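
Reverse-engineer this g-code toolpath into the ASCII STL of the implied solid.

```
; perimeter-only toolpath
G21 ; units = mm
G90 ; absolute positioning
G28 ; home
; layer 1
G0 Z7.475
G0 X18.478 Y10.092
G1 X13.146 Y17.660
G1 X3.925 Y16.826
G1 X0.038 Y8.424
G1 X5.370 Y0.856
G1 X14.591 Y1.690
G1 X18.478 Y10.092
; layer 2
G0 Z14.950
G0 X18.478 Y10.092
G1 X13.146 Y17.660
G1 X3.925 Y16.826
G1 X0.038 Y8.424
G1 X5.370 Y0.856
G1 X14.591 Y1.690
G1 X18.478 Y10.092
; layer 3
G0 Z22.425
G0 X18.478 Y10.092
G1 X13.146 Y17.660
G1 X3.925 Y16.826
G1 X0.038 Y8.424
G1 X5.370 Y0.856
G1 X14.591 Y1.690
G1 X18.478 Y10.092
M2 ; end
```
solid part
  facet normal 0.0000 0.0000 -1.0000
    outer loop
      vertex 3.925 16.826 0.000
      vertex 13.146 17.660 0.000
      vertex 18.478 10.092 0.000
    endloop
  endfacet
  facet normal 0.0000 0.0000 -1.0000
    outer loop
      vertex 0.038 8.424 0.000
      vertex 3.925 16.826 0.000
      vertex 18.478 10.092 0.000
    endloop
  endfacet
  facet normal 0.0000 0.0000 -1.0000
    outer loop
      vertex 5.370 0.856 0.000
      vertex 0.038 8.424 0.000
      vertex 18.478 10.092 0.000
    endloop
  endfacet
  facet normal 0.0000 0.0000 -1.0000
    outer loop
      vertex 14.591 1.690 0.000
      vertex 5.370 0.856 0.000
      vertex 18.478 10.092 0.000
    endloop
  endfacet
  facet normal 0.0000 0.0000 1.0000
    outer loop
      vertex 18.478 10.092 22.425
      vertex 13.146 17.660 22.425
      vertex 3.925 16.826 22.425
    endloop
  endfacet
  facet normal 0.0000 0.0000 1.0000
    outer loop
      vertex 18.478 10.092 22.425
      vertex 3.925 16.826 22.425
      vertex 0.038 8.424 22.425
    endloop
  endfacet
  facet normal 0.0000 0.0000 1.0000
    outer loop
      vertex 18.478 10.092 22.425
      vertex 0.038 8.424 22.425
      vertex 5.370 0.856 22.425
    endloop
  endfacet
  facet normal 0.0000 0.0000 1.0000
    outer loop
      vertex 18.478 10.092 22.425
      vertex 5.370 0.856 22.425
      vertex 14.591 1.690 22.425
    endloop
  endfacet
  facet normal 0.8175 0.5760 0.0000
    outer loop
      vertex 18.478 10.092 0.000
      vertex 13.146 17.660 0.000
      vertex 13.146 17.660 22.425
    endloop
  endfacet
  facet normal 0.8175 0.5760 0.0000
    outer loop
      vertex 18.478 10.092 0.000
      vertex 13.146 17.660 22.425
      vertex 18.478 10.092 22.425
    endloop
  endfacet
  facet normal -0.0901 0.9959 0.0000
    outer loop
      vertex 13.146 17.660 0.000
      vertex 3.925 16.826 0.000
      vertex 3.925 16.826 22.425
    endloop
  endfacet
  facet normal -0.0901 0.9959 0.0000
    outer loop
      vertex 13.146 17.660 0.000
      vertex 3.925 16.826 22.425
      vertex 13.146 17.660 22.425
    endloop
  endfacet
  facet normal -0.9076 0.4199 0.0000
    outer loop
      vertex 3.925 16.826 0.000
      vertex 0.038 8.424 0.000
      vertex 0.038 8.424 22.425
    endloop
  endfacet
  facet normal -0.9076 0.4199 0.0000
    outer loop
      vertex 3.925 16.826 0.000
      vertex 0.038 8.424 22.425
      vertex 3.925 16.826 22.425
    endloop
  endfacet
  facet normal -0.8175 -0.5760 0.0000
    outer loop
      vertex 0.038 8.424 0.000
      vertex 5.370 0.856 0.000
      vertex 5.370 0.856 22.425
    endloop
  endfacet
  facet normal -0.8175 -0.5760 0.0000
    outer loop
      vertex 0.038 8.424 0.000
      vertex 5.370 0.856 22.425
      vertex 0.038 8.424 22.425
    endloop
  endfacet
  facet normal 0.0901 -0.9959 0.0000
    outer loop
      vertex 5.370 0.856 0.000
      vertex 14.591 1.690 0.000
      vertex 14.591 1.690 22.425
    endloop
  endfacet
  facet normal 0.0901 -0.9959 0.0000
    outer loop
      vertex 5.370 0.856 0.000
      vertex 14.591 1.690 22.425
      vertex 5.370 0.856 22.425
    endloop
  endfacet
  facet normal 0.9076 -0.4199 0.0000
    outer loop
      vertex 14.591 1.690 0.000
      vertex 18.478 10.092 0.000
      vertex 18.478 10.092 22.425
    endloop
  endfacet
  facet normal 0.9076 -0.4199 0.0000
    outer loop
      vertex 14.591 1.690 0.000
      vertex 18.478 10.092 22.425
      vertex 14.591 1.690 22.425
    endloop
  endfacet
endsolid part

The G0 Z moves step by Δz≈7.475 mm. Every layer's G1 loop is the same polygon, so the solid is a straight extrusion of it from z=0 to z≈22.4. Closing with flat bottom and top caps and triangulating gives 20 facets — a regular 6-sided prism (a cylinder approximated with 6 flat sides), circumscribed radius ≈ 9.26 mm, height ≈ 22.4 mm.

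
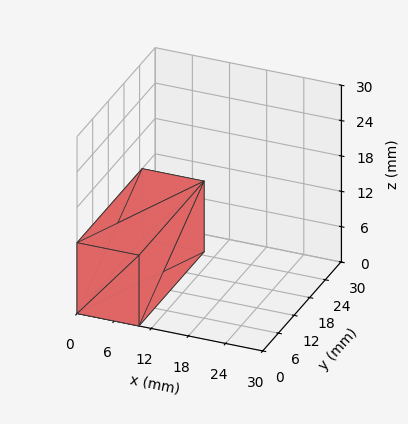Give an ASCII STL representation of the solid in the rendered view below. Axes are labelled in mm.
Reading the render: the shape is a rectangular box, roughly 10 × 25 mm footprint and 12 mm tall (dimensions read to the nearest mm from the axis ticks). For the STL, each face is triangulated and given an outward normal.

solid part
  facet normal 0.0000 0.0000 -1.0000
    outer loop
      vertex 10.000 25.000 0.000
      vertex 10.000 0.000 0.000
      vertex 0.000 0.000 0.000
    endloop
  endfacet
  facet normal 0.0000 0.0000 -1.0000
    outer loop
      vertex 0.000 25.000 0.000
      vertex 10.000 25.000 0.000
      vertex 0.000 0.000 0.000
    endloop
  endfacet
  facet normal 0.0000 0.0000 1.0000
    outer loop
      vertex 0.000 0.000 12.000
      vertex 10.000 0.000 12.000
      vertex 10.000 25.000 12.000
    endloop
  endfacet
  facet normal 0.0000 0.0000 1.0000
    outer loop
      vertex 0.000 0.000 12.000
      vertex 10.000 25.000 12.000
      vertex 0.000 25.000 12.000
    endloop
  endfacet
  facet normal 0.0000 -1.0000 0.0000
    outer loop
      vertex 0.000 0.000 0.000
      vertex 10.000 0.000 0.000
      vertex 10.000 0.000 12.000
    endloop
  endfacet
  facet normal 0.0000 -1.0000 0.0000
    outer loop
      vertex 0.000 0.000 0.000
      vertex 10.000 0.000 12.000
      vertex 0.000 0.000 12.000
    endloop
  endfacet
  facet normal 0.0000 1.0000 0.0000
    outer loop
      vertex 10.000 25.000 12.000
      vertex 10.000 25.000 0.000
      vertex 0.000 25.000 0.000
    endloop
  endfacet
  facet normal 0.0000 1.0000 0.0000
    outer loop
      vertex 0.000 25.000 12.000
      vertex 10.000 25.000 12.000
      vertex 0.000 25.000 0.000
    endloop
  endfacet
  facet normal -1.0000 0.0000 0.0000
    outer loop
      vertex 0.000 25.000 12.000
      vertex 0.000 25.000 0.000
      vertex 0.000 0.000 0.000
    endloop
  endfacet
  facet normal -1.0000 0.0000 0.0000
    outer loop
      vertex 0.000 0.000 12.000
      vertex 0.000 25.000 12.000
      vertex 0.000 0.000 0.000
    endloop
  endfacet
  facet normal 1.0000 0.0000 0.0000
    outer loop
      vertex 10.000 0.000 0.000
      vertex 10.000 25.000 0.000
      vertex 10.000 25.000 12.000
    endloop
  endfacet
  facet normal 1.0000 0.0000 0.0000
    outer loop
      vertex 10.000 0.000 0.000
      vertex 10.000 25.000 12.000
      vertex 10.000 0.000 12.000
    endloop
  endfacet
endsolid part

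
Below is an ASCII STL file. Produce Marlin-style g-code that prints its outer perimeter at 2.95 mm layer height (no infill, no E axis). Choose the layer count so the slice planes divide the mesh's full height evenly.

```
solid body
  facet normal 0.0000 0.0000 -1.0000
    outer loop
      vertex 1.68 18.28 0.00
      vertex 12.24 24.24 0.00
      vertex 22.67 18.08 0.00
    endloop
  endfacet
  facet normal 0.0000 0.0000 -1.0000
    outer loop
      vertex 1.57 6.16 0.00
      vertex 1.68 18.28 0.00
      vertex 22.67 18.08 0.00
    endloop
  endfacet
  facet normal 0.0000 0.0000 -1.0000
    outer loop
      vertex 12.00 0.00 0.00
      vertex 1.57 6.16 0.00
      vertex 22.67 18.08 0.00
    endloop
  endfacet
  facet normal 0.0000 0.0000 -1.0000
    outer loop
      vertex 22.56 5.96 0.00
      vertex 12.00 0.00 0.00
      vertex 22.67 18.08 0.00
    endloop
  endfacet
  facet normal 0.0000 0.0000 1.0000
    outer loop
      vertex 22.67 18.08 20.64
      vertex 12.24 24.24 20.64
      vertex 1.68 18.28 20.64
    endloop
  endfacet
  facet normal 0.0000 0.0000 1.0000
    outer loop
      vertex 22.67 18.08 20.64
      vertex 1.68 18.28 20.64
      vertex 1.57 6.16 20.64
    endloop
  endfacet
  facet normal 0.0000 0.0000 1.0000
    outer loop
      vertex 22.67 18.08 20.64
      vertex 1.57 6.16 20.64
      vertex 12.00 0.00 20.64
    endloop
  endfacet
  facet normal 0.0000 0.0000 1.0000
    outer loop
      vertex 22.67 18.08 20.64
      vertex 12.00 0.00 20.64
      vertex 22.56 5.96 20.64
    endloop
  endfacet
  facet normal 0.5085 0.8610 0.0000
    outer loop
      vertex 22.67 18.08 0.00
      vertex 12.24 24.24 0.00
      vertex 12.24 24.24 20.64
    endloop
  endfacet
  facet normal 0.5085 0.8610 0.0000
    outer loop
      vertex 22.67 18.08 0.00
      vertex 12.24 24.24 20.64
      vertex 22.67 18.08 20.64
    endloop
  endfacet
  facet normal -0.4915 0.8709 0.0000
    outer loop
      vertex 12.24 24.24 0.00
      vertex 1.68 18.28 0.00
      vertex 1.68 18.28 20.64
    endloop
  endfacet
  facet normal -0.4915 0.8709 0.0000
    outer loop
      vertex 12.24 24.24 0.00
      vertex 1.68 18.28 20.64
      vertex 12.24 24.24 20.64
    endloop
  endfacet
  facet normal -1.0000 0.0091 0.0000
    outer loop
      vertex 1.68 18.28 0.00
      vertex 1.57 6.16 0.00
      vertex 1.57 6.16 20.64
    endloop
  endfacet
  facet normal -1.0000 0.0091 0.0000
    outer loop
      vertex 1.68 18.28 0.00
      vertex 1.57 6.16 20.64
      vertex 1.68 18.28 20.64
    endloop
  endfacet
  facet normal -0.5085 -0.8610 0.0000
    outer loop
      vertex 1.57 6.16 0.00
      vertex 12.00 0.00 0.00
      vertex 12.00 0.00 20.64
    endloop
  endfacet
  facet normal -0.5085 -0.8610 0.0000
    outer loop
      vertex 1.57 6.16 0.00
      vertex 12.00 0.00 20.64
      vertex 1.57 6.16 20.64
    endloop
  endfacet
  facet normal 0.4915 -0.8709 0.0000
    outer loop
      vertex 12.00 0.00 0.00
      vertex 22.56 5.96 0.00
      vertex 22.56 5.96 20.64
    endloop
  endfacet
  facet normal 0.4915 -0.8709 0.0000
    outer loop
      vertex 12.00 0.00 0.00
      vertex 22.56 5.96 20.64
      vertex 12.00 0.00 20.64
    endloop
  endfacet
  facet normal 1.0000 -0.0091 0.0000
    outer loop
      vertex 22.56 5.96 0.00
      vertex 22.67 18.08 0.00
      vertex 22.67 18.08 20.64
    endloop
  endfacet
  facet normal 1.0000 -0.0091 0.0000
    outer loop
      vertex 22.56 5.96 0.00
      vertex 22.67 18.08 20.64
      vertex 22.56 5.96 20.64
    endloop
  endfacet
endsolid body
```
; perimeter-only toolpath
G21 ; units = mm
G90 ; absolute positioning
G28 ; home
; layer 1
G0 Z2.95
G0 X22.67 Y18.08
G1 X12.24 Y24.24
G1 X1.68 Y18.28
G1 X1.57 Y6.16
G1 X12.00 Y0.00
G1 X22.56 Y5.96
G1 X22.67 Y18.08
; layer 2
G0 Z5.90
G0 X22.67 Y18.08
G1 X12.24 Y24.24
G1 X1.68 Y18.28
G1 X1.57 Y6.16
G1 X12.00 Y0.00
G1 X22.56 Y5.96
G1 X22.67 Y18.08
; layer 3
G0 Z8.85
G0 X22.67 Y18.08
G1 X12.24 Y24.24
G1 X1.68 Y18.28
G1 X1.57 Y6.16
G1 X12.00 Y0.00
G1 X22.56 Y5.96
G1 X22.67 Y18.08
; layer 4
G0 Z11.79
G0 X22.67 Y18.08
G1 X12.24 Y24.24
G1 X1.68 Y18.28
G1 X1.57 Y6.16
G1 X12.00 Y0.00
G1 X22.56 Y5.96
G1 X22.67 Y18.08
; layer 5
G0 Z14.74
G0 X22.67 Y18.08
G1 X12.24 Y24.24
G1 X1.68 Y18.28
G1 X1.57 Y6.16
G1 X12.00 Y0.00
G1 X22.56 Y5.96
G1 X22.67 Y18.08
; layer 6
G0 Z17.69
G0 X22.67 Y18.08
G1 X12.24 Y24.24
G1 X1.68 Y18.28
G1 X1.57 Y6.16
G1 X12.00 Y0.00
G1 X22.56 Y5.96
G1 X22.67 Y18.08
; layer 7
G0 Z20.64
G0 X22.67 Y18.08
G1 X12.24 Y24.24
G1 X1.68 Y18.28
G1 X1.57 Y6.16
G1 X12.00 Y0.00
G1 X22.56 Y5.96
G1 X22.67 Y18.08
M2 ; end

The solid is a regular 6-sided prism (a cylinder approximated with 6 flat sides), circumscribed radius ≈ 12.1 mm, height ≈ 20.6 mm. Slicing at Δz = 2.95 mm — 7 equal slices spanning the solid's height, so layer i sits at z = i·h/7 — gives 7 non-empty perimeters. Each is a 6-segment closed polygon; G0 lifts to the layer z and rapids to the start vertex, then G1 traces the edges.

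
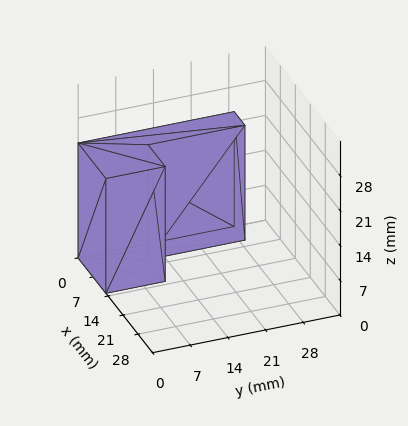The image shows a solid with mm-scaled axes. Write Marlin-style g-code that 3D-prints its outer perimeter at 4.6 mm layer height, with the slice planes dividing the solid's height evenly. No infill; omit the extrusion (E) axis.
Reading the render: the shape is an L-shaped prism: outer 13 × 29 mm, arm thicknesses ≈ 11 mm (horizontal) and 5 mm (vertical), extruded 23 mm in z (dimensions read to the nearest mm from the axis ticks). For the g-code, the solid's height is divided into equal slices at the stated Δz and each level perimeter traced with G1 moves after a G0 lift.

; perimeter-only toolpath
G21 ; units = mm
G90 ; absolute positioning
G28 ; home
; layer 1
G0 Z4.6
G0 X0.0 Y0.0
G1 X13.0 Y0.0
G1 X13.0 Y11.0
G1 X5.0 Y11.0
G1 X5.0 Y29.0
G1 X0.0 Y29.0
G1 X0.0 Y0.0
; layer 2
G0 Z9.2
G0 X0.0 Y0.0
G1 X13.0 Y0.0
G1 X13.0 Y11.0
G1 X5.0 Y11.0
G1 X5.0 Y29.0
G1 X0.0 Y29.0
G1 X0.0 Y0.0
; layer 3
G0 Z13.8
G0 X0.0 Y0.0
G1 X13.0 Y0.0
G1 X13.0 Y11.0
G1 X5.0 Y11.0
G1 X5.0 Y29.0
G1 X0.0 Y29.0
G1 X0.0 Y0.0
; layer 4
G0 Z18.4
G0 X0.0 Y0.0
G1 X13.0 Y0.0
G1 X13.0 Y11.0
G1 X5.0 Y11.0
G1 X5.0 Y29.0
G1 X0.0 Y29.0
G1 X0.0 Y0.0
; layer 5
G0 Z23.0
G0 X0.0 Y0.0
G1 X13.0 Y0.0
G1 X13.0 Y11.0
G1 X5.0 Y11.0
G1 X5.0 Y29.0
G1 X0.0 Y29.0
G1 X0.0 Y0.0
M2 ; end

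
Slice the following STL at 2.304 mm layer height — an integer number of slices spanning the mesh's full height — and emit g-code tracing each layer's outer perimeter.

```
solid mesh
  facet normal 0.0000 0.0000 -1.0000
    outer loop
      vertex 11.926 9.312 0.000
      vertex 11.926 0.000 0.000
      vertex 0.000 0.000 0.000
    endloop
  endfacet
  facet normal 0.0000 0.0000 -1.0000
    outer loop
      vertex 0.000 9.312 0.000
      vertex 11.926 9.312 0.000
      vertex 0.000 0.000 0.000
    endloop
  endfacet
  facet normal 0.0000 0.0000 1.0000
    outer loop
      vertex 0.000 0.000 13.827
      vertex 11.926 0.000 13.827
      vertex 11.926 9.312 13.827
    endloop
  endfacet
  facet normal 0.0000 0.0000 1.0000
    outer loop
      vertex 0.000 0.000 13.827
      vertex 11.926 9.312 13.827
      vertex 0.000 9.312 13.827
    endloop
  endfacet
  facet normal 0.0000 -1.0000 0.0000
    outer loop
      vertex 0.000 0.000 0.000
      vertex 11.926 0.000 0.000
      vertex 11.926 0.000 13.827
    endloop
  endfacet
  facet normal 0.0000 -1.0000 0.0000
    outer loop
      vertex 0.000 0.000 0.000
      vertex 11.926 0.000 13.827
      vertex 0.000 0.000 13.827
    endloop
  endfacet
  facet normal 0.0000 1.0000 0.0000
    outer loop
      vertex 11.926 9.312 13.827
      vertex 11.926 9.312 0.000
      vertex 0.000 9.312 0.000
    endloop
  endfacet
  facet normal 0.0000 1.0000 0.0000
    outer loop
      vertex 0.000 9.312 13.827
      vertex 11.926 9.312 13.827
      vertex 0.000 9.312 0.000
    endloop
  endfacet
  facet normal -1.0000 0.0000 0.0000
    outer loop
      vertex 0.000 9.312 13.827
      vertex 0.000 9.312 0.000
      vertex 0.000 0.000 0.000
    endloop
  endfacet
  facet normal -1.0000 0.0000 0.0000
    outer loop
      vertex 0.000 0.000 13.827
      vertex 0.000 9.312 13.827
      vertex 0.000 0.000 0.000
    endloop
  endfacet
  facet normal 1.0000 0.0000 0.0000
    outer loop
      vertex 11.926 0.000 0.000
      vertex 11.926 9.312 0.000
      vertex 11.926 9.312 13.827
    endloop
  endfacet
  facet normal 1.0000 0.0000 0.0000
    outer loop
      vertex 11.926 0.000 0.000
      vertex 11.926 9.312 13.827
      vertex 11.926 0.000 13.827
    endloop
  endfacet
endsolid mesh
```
; perimeter-only toolpath
G21 ; units = mm
G90 ; absolute positioning
G28 ; home
; layer 1
G0 Z2.304
G0 X0.000 Y0.000
G1 X11.926 Y0.000
G1 X11.926 Y9.312
G1 X0.000 Y9.312
G1 X0.000 Y0.000
; layer 2
G0 Z4.609
G0 X0.000 Y0.000
G1 X11.926 Y0.000
G1 X11.926 Y9.312
G1 X0.000 Y9.312
G1 X0.000 Y0.000
; layer 3
G0 Z6.913
G0 X0.000 Y0.000
G1 X11.926 Y0.000
G1 X11.926 Y9.312
G1 X0.000 Y9.312
G1 X0.000 Y0.000
; layer 4
G0 Z9.218
G0 X0.000 Y0.000
G1 X11.926 Y0.000
G1 X11.926 Y9.312
G1 X0.000 Y9.312
G1 X0.000 Y0.000
; layer 5
G0 Z11.523
G0 X0.000 Y0.000
G1 X11.926 Y0.000
G1 X11.926 Y9.312
G1 X0.000 Y9.312
G1 X0.000 Y0.000
; layer 6
G0 Z13.827
G0 X0.000 Y0.000
G1 X11.926 Y0.000
G1 X11.926 Y9.312
G1 X0.000 Y9.312
G1 X0.000 Y0.000
M2 ; end

The solid is a rectangular box, roughly 11.9 × 9.31 mm footprint and 13.8 mm tall. Slicing at Δz = 2.304 mm — 6 equal slices spanning the solid's height, so layer i sits at z = i·h/6 — gives 6 non-empty perimeters. Each is a 4-segment closed polygon; G0 lifts to the layer z and rapids to the start vertex, then G1 traces the edges.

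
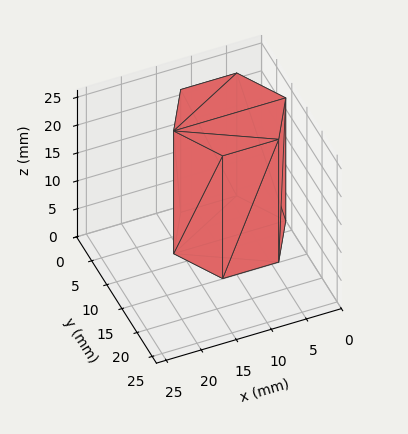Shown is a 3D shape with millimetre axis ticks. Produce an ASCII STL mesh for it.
Reading the render: the shape is a regular 6-sided prism (a cylinder approximated with 6 flat sides), circumscribed radius ≈ 8 mm, height ≈ 22 mm (dimensions read to the nearest mm from the axis ticks). For the STL, each face is triangulated and given an outward normal.

solid part
  facet normal 0.0000 0.0000 -1.0000
    outer loop
      vertex 4.00 14.93 0.00
      vertex 12.00 14.93 0.00
      vertex 16.00 8.00 0.00
    endloop
  endfacet
  facet normal 0.0000 0.0000 -1.0000
    outer loop
      vertex 0.00 8.00 0.00
      vertex 4.00 14.93 0.00
      vertex 16.00 8.00 0.00
    endloop
  endfacet
  facet normal 0.0000 0.0000 -1.0000
    outer loop
      vertex 4.00 1.07 0.00
      vertex 0.00 8.00 0.00
      vertex 16.00 8.00 0.00
    endloop
  endfacet
  facet normal 0.0000 0.0000 -1.0000
    outer loop
      vertex 12.00 1.07 0.00
      vertex 4.00 1.07 0.00
      vertex 16.00 8.00 0.00
    endloop
  endfacet
  facet normal 0.0000 0.0000 1.0000
    outer loop
      vertex 16.00 8.00 22.00
      vertex 12.00 14.93 22.00
      vertex 4.00 14.93 22.00
    endloop
  endfacet
  facet normal 0.0000 0.0000 1.0000
    outer loop
      vertex 16.00 8.00 22.00
      vertex 4.00 14.93 22.00
      vertex 0.00 8.00 22.00
    endloop
  endfacet
  facet normal 0.0000 0.0000 1.0000
    outer loop
      vertex 16.00 8.00 22.00
      vertex 0.00 8.00 22.00
      vertex 4.00 1.07 22.00
    endloop
  endfacet
  facet normal 0.0000 0.0000 1.0000
    outer loop
      vertex 16.00 8.00 22.00
      vertex 4.00 1.07 22.00
      vertex 12.00 1.07 22.00
    endloop
  endfacet
  facet normal 0.8661 0.4999 0.0000
    outer loop
      vertex 16.00 8.00 0.00
      vertex 12.00 14.93 0.00
      vertex 12.00 14.93 22.00
    endloop
  endfacet
  facet normal 0.8661 0.4999 0.0000
    outer loop
      vertex 16.00 8.00 0.00
      vertex 12.00 14.93 22.00
      vertex 16.00 8.00 22.00
    endloop
  endfacet
  facet normal 0.0000 1.0000 0.0000
    outer loop
      vertex 12.00 14.93 0.00
      vertex 4.00 14.93 0.00
      vertex 4.00 14.93 22.00
    endloop
  endfacet
  facet normal 0.0000 1.0000 0.0000
    outer loop
      vertex 12.00 14.93 0.00
      vertex 4.00 14.93 22.00
      vertex 12.00 14.93 22.00
    endloop
  endfacet
  facet normal -0.8661 0.4999 0.0000
    outer loop
      vertex 4.00 14.93 0.00
      vertex 0.00 8.00 0.00
      vertex 0.00 8.00 22.00
    endloop
  endfacet
  facet normal -0.8661 0.4999 0.0000
    outer loop
      vertex 4.00 14.93 0.00
      vertex 0.00 8.00 22.00
      vertex 4.00 14.93 22.00
    endloop
  endfacet
  facet normal -0.8661 -0.4999 0.0000
    outer loop
      vertex 0.00 8.00 0.00
      vertex 4.00 1.07 0.00
      vertex 4.00 1.07 22.00
    endloop
  endfacet
  facet normal -0.8661 -0.4999 0.0000
    outer loop
      vertex 0.00 8.00 0.00
      vertex 4.00 1.07 22.00
      vertex 0.00 8.00 22.00
    endloop
  endfacet
  facet normal 0.0000 -1.0000 0.0000
    outer loop
      vertex 4.00 1.07 0.00
      vertex 12.00 1.07 0.00
      vertex 12.00 1.07 22.00
    endloop
  endfacet
  facet normal 0.0000 -1.0000 0.0000
    outer loop
      vertex 4.00 1.07 0.00
      vertex 12.00 1.07 22.00
      vertex 4.00 1.07 22.00
    endloop
  endfacet
  facet normal 0.8661 -0.4999 0.0000
    outer loop
      vertex 12.00 1.07 0.00
      vertex 16.00 8.00 0.00
      vertex 16.00 8.00 22.00
    endloop
  endfacet
  facet normal 0.8661 -0.4999 0.0000
    outer loop
      vertex 12.00 1.07 0.00
      vertex 16.00 8.00 22.00
      vertex 12.00 1.07 22.00
    endloop
  endfacet
endsolid part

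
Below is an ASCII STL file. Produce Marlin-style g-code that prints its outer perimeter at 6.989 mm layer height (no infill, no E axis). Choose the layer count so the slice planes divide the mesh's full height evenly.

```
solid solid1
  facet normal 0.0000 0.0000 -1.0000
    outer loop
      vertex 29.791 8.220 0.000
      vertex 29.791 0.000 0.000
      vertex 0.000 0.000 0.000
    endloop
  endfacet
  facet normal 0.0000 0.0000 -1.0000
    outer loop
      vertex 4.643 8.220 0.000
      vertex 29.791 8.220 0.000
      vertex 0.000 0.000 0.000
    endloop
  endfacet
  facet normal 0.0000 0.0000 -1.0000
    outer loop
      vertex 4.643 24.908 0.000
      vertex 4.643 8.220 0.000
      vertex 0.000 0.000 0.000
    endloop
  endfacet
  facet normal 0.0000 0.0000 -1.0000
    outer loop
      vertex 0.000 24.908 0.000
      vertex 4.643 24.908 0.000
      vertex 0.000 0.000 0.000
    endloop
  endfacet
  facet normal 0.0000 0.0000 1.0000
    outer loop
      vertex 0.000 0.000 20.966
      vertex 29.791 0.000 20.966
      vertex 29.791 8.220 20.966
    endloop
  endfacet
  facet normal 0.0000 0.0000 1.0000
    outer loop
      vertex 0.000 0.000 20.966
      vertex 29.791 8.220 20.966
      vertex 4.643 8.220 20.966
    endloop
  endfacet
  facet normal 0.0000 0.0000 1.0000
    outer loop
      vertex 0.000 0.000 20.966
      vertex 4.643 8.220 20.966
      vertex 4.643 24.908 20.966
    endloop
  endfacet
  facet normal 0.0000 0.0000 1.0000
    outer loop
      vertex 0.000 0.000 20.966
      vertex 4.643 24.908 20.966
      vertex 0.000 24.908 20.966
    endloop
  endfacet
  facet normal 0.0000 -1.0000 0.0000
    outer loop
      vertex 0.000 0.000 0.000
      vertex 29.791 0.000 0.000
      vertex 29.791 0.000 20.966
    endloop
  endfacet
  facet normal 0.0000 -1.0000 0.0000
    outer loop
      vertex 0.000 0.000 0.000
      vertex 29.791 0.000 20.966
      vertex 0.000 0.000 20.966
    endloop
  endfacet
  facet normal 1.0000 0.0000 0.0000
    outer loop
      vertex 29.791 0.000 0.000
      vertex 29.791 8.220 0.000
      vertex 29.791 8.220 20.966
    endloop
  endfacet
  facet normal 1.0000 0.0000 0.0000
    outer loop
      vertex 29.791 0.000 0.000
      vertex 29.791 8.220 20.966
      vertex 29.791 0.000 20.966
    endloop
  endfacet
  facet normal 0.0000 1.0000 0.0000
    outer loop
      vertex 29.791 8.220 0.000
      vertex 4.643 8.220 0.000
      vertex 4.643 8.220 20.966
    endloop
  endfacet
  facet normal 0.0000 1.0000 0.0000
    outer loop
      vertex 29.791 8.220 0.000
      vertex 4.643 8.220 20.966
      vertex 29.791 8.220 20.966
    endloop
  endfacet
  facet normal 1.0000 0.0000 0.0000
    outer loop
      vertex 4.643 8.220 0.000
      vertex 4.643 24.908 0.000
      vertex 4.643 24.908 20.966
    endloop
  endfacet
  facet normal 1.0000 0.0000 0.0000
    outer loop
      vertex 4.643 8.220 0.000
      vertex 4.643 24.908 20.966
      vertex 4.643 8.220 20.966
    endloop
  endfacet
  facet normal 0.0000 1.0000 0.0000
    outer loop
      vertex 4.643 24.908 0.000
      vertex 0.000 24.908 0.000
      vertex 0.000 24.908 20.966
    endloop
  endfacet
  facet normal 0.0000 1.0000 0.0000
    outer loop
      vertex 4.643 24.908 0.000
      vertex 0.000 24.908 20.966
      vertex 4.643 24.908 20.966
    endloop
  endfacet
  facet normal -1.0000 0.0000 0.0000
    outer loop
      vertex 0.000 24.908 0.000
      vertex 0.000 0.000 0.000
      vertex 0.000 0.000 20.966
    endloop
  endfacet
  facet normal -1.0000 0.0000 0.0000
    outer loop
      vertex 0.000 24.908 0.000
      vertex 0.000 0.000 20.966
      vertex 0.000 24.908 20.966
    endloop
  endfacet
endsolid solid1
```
; perimeter-only toolpath
G21 ; units = mm
G90 ; absolute positioning
G28 ; home
; layer 1
G0 Z6.989
G0 X0.000 Y0.000
G1 X29.791 Y0.000
G1 X29.791 Y8.220
G1 X4.643 Y8.220
G1 X4.643 Y24.908
G1 X0.000 Y24.908
G1 X0.000 Y0.000
; layer 2
G0 Z13.977
G0 X0.000 Y0.000
G1 X29.791 Y0.000
G1 X29.791 Y8.220
G1 X4.643 Y8.220
G1 X4.643 Y24.908
G1 X0.000 Y24.908
G1 X0.000 Y0.000
; layer 3
G0 Z20.966
G0 X0.000 Y0.000
G1 X29.791 Y0.000
G1 X29.791 Y8.220
G1 X4.643 Y8.220
G1 X4.643 Y24.908
G1 X0.000 Y24.908
G1 X0.000 Y0.000
M2 ; end

The solid is an L-shaped prism: outer 29.8 × 24.9 mm, arm thicknesses ≈ 8.22 mm (horizontal) and 4.64 mm (vertical), extruded 21 mm in z. Slicing at Δz = 6.989 mm — 3 equal slices spanning the solid's height, so layer i sits at z = i·h/3 — gives 3 non-empty perimeters. Each is a 6-segment closed polygon; G0 lifts to the layer z and rapids to the start vertex, then G1 traces the edges.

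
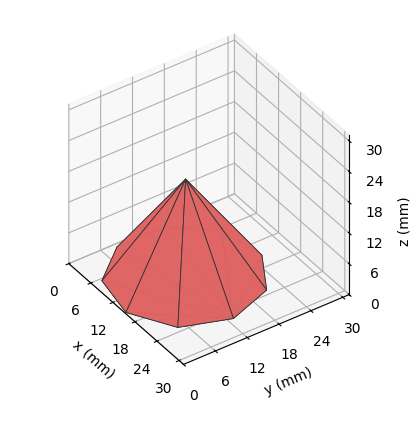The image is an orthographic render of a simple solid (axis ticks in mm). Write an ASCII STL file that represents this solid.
Reading the render: the shape is a regular 9-sided pyramid, base circumscribed radius ≈ 13 mm, apex at z ≈ 19 mm (dimensions read to the nearest mm from the axis ticks). For the STL, each face is triangulated and given an outward normal.

solid part
  facet normal 0.0000 0.0000 -1.0000
    outer loop
      vertex 15.26 25.80 0.00
      vertex 22.96 21.36 0.00
      vertex 26.00 13.00 0.00
    endloop
  endfacet
  facet normal 0.0000 0.0000 -1.0000
    outer loop
      vertex 6.50 24.26 0.00
      vertex 15.26 25.80 0.00
      vertex 26.00 13.00 0.00
    endloop
  endfacet
  facet normal 0.0000 0.0000 -1.0000
    outer loop
      vertex 0.78 17.45 0.00
      vertex 6.50 24.26 0.00
      vertex 26.00 13.00 0.00
    endloop
  endfacet
  facet normal 0.0000 0.0000 -1.0000
    outer loop
      vertex 0.78 8.55 0.00
      vertex 0.78 17.45 0.00
      vertex 26.00 13.00 0.00
    endloop
  endfacet
  facet normal 0.0000 0.0000 -1.0000
    outer loop
      vertex 6.50 1.74 0.00
      vertex 0.78 8.55 0.00
      vertex 26.00 13.00 0.00
    endloop
  endfacet
  facet normal 0.0000 0.0000 -1.0000
    outer loop
      vertex 15.26 0.20 0.00
      vertex 6.50 1.74 0.00
      vertex 26.00 13.00 0.00
    endloop
  endfacet
  facet normal 0.0000 0.0000 -1.0000
    outer loop
      vertex 22.96 4.64 0.00
      vertex 15.26 0.20 0.00
      vertex 26.00 13.00 0.00
    endloop
  endfacet
  facet normal 0.7905 0.2874 0.5409
    outer loop
      vertex 26.00 13.00 0.00
      vertex 22.96 21.36 0.00
      vertex 13.00 13.00 19.00
    endloop
  endfacet
  facet normal 0.4202 0.7287 0.5409
    outer loop
      vertex 22.96 21.36 0.00
      vertex 15.26 25.80 0.00
      vertex 13.00 13.00 19.00
    endloop
  endfacet
  facet normal -0.1456 0.8285 0.5408
    outer loop
      vertex 15.26 25.80 0.00
      vertex 6.50 24.26 0.00
      vertex 13.00 13.00 19.00
    endloop
  endfacet
  facet normal -0.6440 0.5410 0.5409
    outer loop
      vertex 6.50 24.26 0.00
      vertex 0.78 17.45 0.00
      vertex 13.00 13.00 19.00
    endloop
  endfacet
  facet normal -0.8411 0.0000 0.5409
    outer loop
      vertex 0.78 17.45 0.00
      vertex 0.78 8.55 0.00
      vertex 13.00 13.00 19.00
    endloop
  endfacet
  facet normal -0.6440 -0.5410 0.5409
    outer loop
      vertex 0.78 8.55 0.00
      vertex 6.50 1.74 0.00
      vertex 13.00 13.00 19.00
    endloop
  endfacet
  facet normal -0.1456 -0.8285 0.5408
    outer loop
      vertex 6.50 1.74 0.00
      vertex 15.26 0.20 0.00
      vertex 13.00 13.00 19.00
    endloop
  endfacet
  facet normal 0.4202 -0.7287 0.5409
    outer loop
      vertex 15.26 0.20 0.00
      vertex 22.96 4.64 0.00
      vertex 13.00 13.00 19.00
    endloop
  endfacet
  facet normal 0.7905 -0.2874 0.5409
    outer loop
      vertex 22.96 4.64 0.00
      vertex 26.00 13.00 0.00
      vertex 13.00 13.00 19.00
    endloop
  endfacet
endsolid part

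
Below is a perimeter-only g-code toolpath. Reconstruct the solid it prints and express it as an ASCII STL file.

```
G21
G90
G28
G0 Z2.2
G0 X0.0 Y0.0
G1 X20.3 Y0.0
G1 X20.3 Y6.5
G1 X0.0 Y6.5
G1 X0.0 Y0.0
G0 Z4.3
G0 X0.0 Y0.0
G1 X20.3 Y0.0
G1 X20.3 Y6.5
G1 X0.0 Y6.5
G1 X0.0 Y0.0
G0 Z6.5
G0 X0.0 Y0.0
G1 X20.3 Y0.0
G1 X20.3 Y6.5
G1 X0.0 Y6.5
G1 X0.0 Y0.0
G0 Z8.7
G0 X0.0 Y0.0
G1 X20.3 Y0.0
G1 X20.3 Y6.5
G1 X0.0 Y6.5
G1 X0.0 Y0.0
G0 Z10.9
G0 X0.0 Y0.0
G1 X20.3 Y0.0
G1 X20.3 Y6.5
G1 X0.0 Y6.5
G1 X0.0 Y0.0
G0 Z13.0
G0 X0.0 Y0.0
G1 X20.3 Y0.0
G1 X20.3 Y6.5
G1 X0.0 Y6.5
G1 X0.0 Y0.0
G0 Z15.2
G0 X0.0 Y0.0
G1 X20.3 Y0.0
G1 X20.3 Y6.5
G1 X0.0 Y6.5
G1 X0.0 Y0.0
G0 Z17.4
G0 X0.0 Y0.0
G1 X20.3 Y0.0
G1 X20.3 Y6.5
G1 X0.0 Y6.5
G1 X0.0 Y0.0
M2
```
solid part
  facet normal 0.0000 0.0000 -1.0000
    outer loop
      vertex 20.3 6.5 0.0
      vertex 20.3 0.0 0.0
      vertex 0.0 0.0 0.0
    endloop
  endfacet
  facet normal 0.0000 0.0000 -1.0000
    outer loop
      vertex 0.0 6.5 0.0
      vertex 20.3 6.5 0.0
      vertex 0.0 0.0 0.0
    endloop
  endfacet
  facet normal 0.0000 0.0000 1.0000
    outer loop
      vertex 0.0 0.0 17.4
      vertex 20.3 0.0 17.4
      vertex 20.3 6.5 17.4
    endloop
  endfacet
  facet normal 0.0000 0.0000 1.0000
    outer loop
      vertex 0.0 0.0 17.4
      vertex 20.3 6.5 17.4
      vertex 0.0 6.5 17.4
    endloop
  endfacet
  facet normal 0.0000 -1.0000 0.0000
    outer loop
      vertex 0.0 0.0 0.0
      vertex 20.3 0.0 0.0
      vertex 20.3 0.0 17.4
    endloop
  endfacet
  facet normal 0.0000 -1.0000 0.0000
    outer loop
      vertex 0.0 0.0 0.0
      vertex 20.3 0.0 17.4
      vertex 0.0 0.0 17.4
    endloop
  endfacet
  facet normal 0.0000 1.0000 0.0000
    outer loop
      vertex 20.3 6.5 17.4
      vertex 20.3 6.5 0.0
      vertex 0.0 6.5 0.0
    endloop
  endfacet
  facet normal 0.0000 1.0000 0.0000
    outer loop
      vertex 0.0 6.5 17.4
      vertex 20.3 6.5 17.4
      vertex 0.0 6.5 0.0
    endloop
  endfacet
  facet normal -1.0000 0.0000 0.0000
    outer loop
      vertex 0.0 6.5 17.4
      vertex 0.0 6.5 0.0
      vertex 0.0 0.0 0.0
    endloop
  endfacet
  facet normal -1.0000 0.0000 0.0000
    outer loop
      vertex 0.0 0.0 17.4
      vertex 0.0 6.5 17.4
      vertex 0.0 0.0 0.0
    endloop
  endfacet
  facet normal 1.0000 0.0000 0.0000
    outer loop
      vertex 20.3 0.0 0.0
      vertex 20.3 6.5 0.0
      vertex 20.3 6.5 17.4
    endloop
  endfacet
  facet normal 1.0000 0.0000 0.0000
    outer loop
      vertex 20.3 0.0 0.0
      vertex 20.3 6.5 17.4
      vertex 20.3 0.0 17.4
    endloop
  endfacet
endsolid part

The G0 Z moves step by Δz≈2.2 mm. Every layer's G1 loop is the same polygon, so the solid is a straight extrusion of it from z=0 to z≈17.4. Closing with flat bottom and top caps and triangulating gives 12 facets — a rectangular box, roughly 20.3 × 6.5 mm footprint and 17.4 mm tall.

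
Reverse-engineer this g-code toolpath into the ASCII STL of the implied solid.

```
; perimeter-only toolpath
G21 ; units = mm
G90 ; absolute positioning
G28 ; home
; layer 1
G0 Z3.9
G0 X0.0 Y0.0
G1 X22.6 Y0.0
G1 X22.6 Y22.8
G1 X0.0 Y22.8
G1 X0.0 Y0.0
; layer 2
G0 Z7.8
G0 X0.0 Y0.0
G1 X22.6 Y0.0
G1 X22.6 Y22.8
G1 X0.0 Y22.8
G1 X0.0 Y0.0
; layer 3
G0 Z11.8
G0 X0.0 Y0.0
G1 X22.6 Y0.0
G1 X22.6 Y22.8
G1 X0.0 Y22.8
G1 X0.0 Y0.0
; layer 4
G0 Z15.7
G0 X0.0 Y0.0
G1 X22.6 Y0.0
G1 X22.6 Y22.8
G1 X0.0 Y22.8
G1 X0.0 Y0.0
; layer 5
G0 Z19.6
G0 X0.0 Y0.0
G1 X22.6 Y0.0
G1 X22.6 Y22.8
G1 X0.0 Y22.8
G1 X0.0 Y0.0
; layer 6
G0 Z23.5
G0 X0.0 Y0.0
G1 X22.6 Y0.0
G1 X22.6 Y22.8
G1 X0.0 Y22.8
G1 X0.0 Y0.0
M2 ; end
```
solid part
  facet normal 0.0000 0.0000 -1.0000
    outer loop
      vertex 22.6 22.8 0.0
      vertex 22.6 0.0 0.0
      vertex 0.0 0.0 0.0
    endloop
  endfacet
  facet normal 0.0000 0.0000 -1.0000
    outer loop
      vertex 0.0 22.8 0.0
      vertex 22.6 22.8 0.0
      vertex 0.0 0.0 0.0
    endloop
  endfacet
  facet normal 0.0000 0.0000 1.0000
    outer loop
      vertex 0.0 0.0 23.5
      vertex 22.6 0.0 23.5
      vertex 22.6 22.8 23.5
    endloop
  endfacet
  facet normal 0.0000 0.0000 1.0000
    outer loop
      vertex 0.0 0.0 23.5
      vertex 22.6 22.8 23.5
      vertex 0.0 22.8 23.5
    endloop
  endfacet
  facet normal 0.0000 -1.0000 0.0000
    outer loop
      vertex 0.0 0.0 0.0
      vertex 22.6 0.0 0.0
      vertex 22.6 0.0 23.5
    endloop
  endfacet
  facet normal 0.0000 -1.0000 0.0000
    outer loop
      vertex 0.0 0.0 0.0
      vertex 22.6 0.0 23.5
      vertex 0.0 0.0 23.5
    endloop
  endfacet
  facet normal 0.0000 1.0000 0.0000
    outer loop
      vertex 22.6 22.8 23.5
      vertex 22.6 22.8 0.0
      vertex 0.0 22.8 0.0
    endloop
  endfacet
  facet normal 0.0000 1.0000 0.0000
    outer loop
      vertex 0.0 22.8 23.5
      vertex 22.6 22.8 23.5
      vertex 0.0 22.8 0.0
    endloop
  endfacet
  facet normal -1.0000 0.0000 0.0000
    outer loop
      vertex 0.0 22.8 23.5
      vertex 0.0 22.8 0.0
      vertex 0.0 0.0 0.0
    endloop
  endfacet
  facet normal -1.0000 0.0000 0.0000
    outer loop
      vertex 0.0 0.0 23.5
      vertex 0.0 22.8 23.5
      vertex 0.0 0.0 0.0
    endloop
  endfacet
  facet normal 1.0000 0.0000 0.0000
    outer loop
      vertex 22.6 0.0 0.0
      vertex 22.6 22.8 0.0
      vertex 22.6 22.8 23.5
    endloop
  endfacet
  facet normal 1.0000 0.0000 0.0000
    outer loop
      vertex 22.6 0.0 0.0
      vertex 22.6 22.8 23.5
      vertex 22.6 0.0 23.5
    endloop
  endfacet
endsolid part

The G0 Z moves step by Δz≈3.9 mm. Every layer's G1 loop is the same polygon, so the solid is a straight extrusion of it from z=0 to z≈23.5. Closing with flat bottom and top caps and triangulating gives 12 facets — a rectangular box, roughly 22.6 × 22.8 mm footprint and 23.5 mm tall.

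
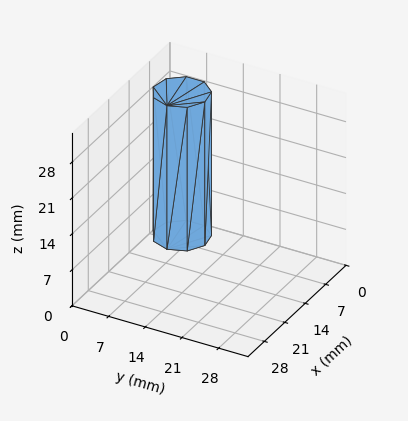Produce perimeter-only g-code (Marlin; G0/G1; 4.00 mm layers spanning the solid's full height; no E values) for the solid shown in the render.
Reading the render: the shape is a regular 9-sided prism (a cylinder approximated with 9 flat sides), circumscribed radius ≈ 5 mm, height ≈ 28 mm (dimensions read to the nearest mm from the axis ticks). For the g-code, the solid's height is divided into equal slices at the stated Δz and each level perimeter traced with G1 moves after a G0 lift.

; perimeter-only toolpath
G21 ; units = mm
G90 ; absolute positioning
G28 ; home
; layer 1
G0 Z4.00
G0 X10.00 Y5.00
G1 X8.83 Y8.21
G1 X5.87 Y9.92
G1 X2.50 Y9.33
G1 X0.30 Y6.71
G1 X0.30 Y3.29
G1 X2.50 Y0.67
G1 X5.87 Y0.08
G1 X8.83 Y1.79
G1 X10.00 Y5.00
; layer 2
G0 Z8.00
G0 X10.00 Y5.00
G1 X8.83 Y8.21
G1 X5.87 Y9.92
G1 X2.50 Y9.33
G1 X0.30 Y6.71
G1 X0.30 Y3.29
G1 X2.50 Y0.67
G1 X5.87 Y0.08
G1 X8.83 Y1.79
G1 X10.00 Y5.00
; layer 3
G0 Z12.00
G0 X10.00 Y5.00
G1 X8.83 Y8.21
G1 X5.87 Y9.92
G1 X2.50 Y9.33
G1 X0.30 Y6.71
G1 X0.30 Y3.29
G1 X2.50 Y0.67
G1 X5.87 Y0.08
G1 X8.83 Y1.79
G1 X10.00 Y5.00
; layer 4
G0 Z16.00
G0 X10.00 Y5.00
G1 X8.83 Y8.21
G1 X5.87 Y9.92
G1 X2.50 Y9.33
G1 X0.30 Y6.71
G1 X0.30 Y3.29
G1 X2.50 Y0.67
G1 X5.87 Y0.08
G1 X8.83 Y1.79
G1 X10.00 Y5.00
; layer 5
G0 Z20.00
G0 X10.00 Y5.00
G1 X8.83 Y8.21
G1 X5.87 Y9.92
G1 X2.50 Y9.33
G1 X0.30 Y6.71
G1 X0.30 Y3.29
G1 X2.50 Y0.67
G1 X5.87 Y0.08
G1 X8.83 Y1.79
G1 X10.00 Y5.00
; layer 6
G0 Z24.00
G0 X10.00 Y5.00
G1 X8.83 Y8.21
G1 X5.87 Y9.92
G1 X2.50 Y9.33
G1 X0.30 Y6.71
G1 X0.30 Y3.29
G1 X2.50 Y0.67
G1 X5.87 Y0.08
G1 X8.83 Y1.79
G1 X10.00 Y5.00
; layer 7
G0 Z28.00
G0 X10.00 Y5.00
G1 X8.83 Y8.21
G1 X5.87 Y9.92
G1 X2.50 Y9.33
G1 X0.30 Y6.71
G1 X0.30 Y3.29
G1 X2.50 Y0.67
G1 X5.87 Y0.08
G1 X8.83 Y1.79
G1 X10.00 Y5.00
M2 ; end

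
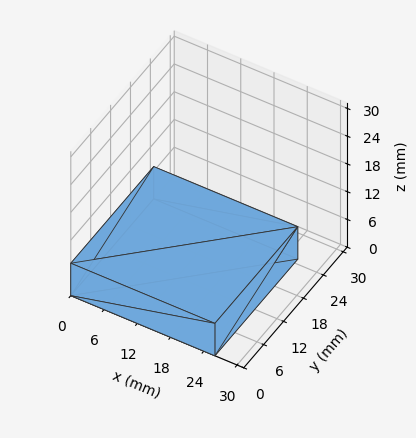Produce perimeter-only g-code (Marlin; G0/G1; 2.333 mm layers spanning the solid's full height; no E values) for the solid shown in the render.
Reading the render: the shape is a rectangular box, roughly 26 × 25 mm footprint and 7 mm tall (dimensions read to the nearest mm from the axis ticks). For the g-code, the solid's height is divided into equal slices at the stated Δz and each level perimeter traced with G1 moves after a G0 lift.

; perimeter-only toolpath
G21 ; units = mm
G90 ; absolute positioning
G28 ; home
; layer 1
G0 Z2.333
G0 X0.000 Y0.000
G1 X26.000 Y0.000
G1 X26.000 Y25.000
G1 X0.000 Y25.000
G1 X0.000 Y0.000
; layer 2
G0 Z4.667
G0 X0.000 Y0.000
G1 X26.000 Y0.000
G1 X26.000 Y25.000
G1 X0.000 Y25.000
G1 X0.000 Y0.000
; layer 3
G0 Z7.000
G0 X0.000 Y0.000
G1 X26.000 Y0.000
G1 X26.000 Y25.000
G1 X0.000 Y25.000
G1 X0.000 Y0.000
M2 ; end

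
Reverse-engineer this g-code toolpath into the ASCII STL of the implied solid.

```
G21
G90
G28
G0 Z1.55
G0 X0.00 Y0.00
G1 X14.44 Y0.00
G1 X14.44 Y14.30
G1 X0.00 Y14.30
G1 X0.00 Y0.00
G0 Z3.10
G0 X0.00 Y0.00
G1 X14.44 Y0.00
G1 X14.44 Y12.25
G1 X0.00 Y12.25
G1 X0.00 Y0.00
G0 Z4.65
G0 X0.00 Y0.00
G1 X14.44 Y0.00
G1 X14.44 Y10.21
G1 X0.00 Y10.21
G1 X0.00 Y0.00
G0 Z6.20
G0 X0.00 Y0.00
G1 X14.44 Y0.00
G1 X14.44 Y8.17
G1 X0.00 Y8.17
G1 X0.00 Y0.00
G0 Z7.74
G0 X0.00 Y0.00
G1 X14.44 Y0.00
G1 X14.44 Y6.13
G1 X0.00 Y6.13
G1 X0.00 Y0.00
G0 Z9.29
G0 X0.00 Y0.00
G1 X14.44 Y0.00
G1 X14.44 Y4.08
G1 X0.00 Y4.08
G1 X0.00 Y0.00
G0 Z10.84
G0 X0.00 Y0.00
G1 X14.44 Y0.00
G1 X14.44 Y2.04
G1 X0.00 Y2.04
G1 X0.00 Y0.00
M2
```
solid part
  facet normal 0.0000 0.0000 -1.0000
    outer loop
      vertex 14.44 16.34 0.00
      vertex 14.44 0.00 0.00
      vertex 0.00 0.00 0.00
    endloop
  endfacet
  facet normal 0.0000 0.0000 -1.0000
    outer loop
      vertex 0.00 16.34 0.00
      vertex 14.44 16.34 0.00
      vertex 0.00 0.00 0.00
    endloop
  endfacet
  facet normal 0.0000 -1.0000 0.0000
    outer loop
      vertex 0.00 0.00 0.00
      vertex 14.44 0.00 0.00
      vertex 14.44 0.00 12.39
    endloop
  endfacet
  facet normal 0.0000 -1.0000 0.0000
    outer loop
      vertex 0.00 0.00 0.00
      vertex 14.44 0.00 12.39
      vertex 0.00 0.00 12.39
    endloop
  endfacet
  facet normal 0.0000 0.6042 0.7968
    outer loop
      vertex 0.00 0.00 12.39
      vertex 14.44 0.00 12.39
      vertex 14.44 16.34 0.00
    endloop
  endfacet
  facet normal 0.0000 0.6042 0.7968
    outer loop
      vertex 0.00 0.00 12.39
      vertex 14.44 16.34 0.00
      vertex 0.00 16.34 0.00
    endloop
  endfacet
  facet normal -1.0000 0.0000 0.0000
    outer loop
      vertex 0.00 0.00 12.39
      vertex 0.00 16.34 0.00
      vertex 0.00 0.00 0.00
    endloop
  endfacet
  facet normal 1.0000 0.0000 0.0000
    outer loop
      vertex 14.44 0.00 0.00
      vertex 14.44 16.34 0.00
      vertex 14.44 0.00 12.39
    endloop
  endfacet
endsolid part

The G0 Z moves step by Δz≈1.55 mm. The G1 loops shrink linearly with z, so the solid tapers from its base footprint up to z≈12.4. Closing with a flat bottom cap and the tapered top and triangulating gives 8 facets — a wedge (ramp): 14.4 × 16.3 mm base, rising to 12.4 mm along the y=0 edge and sloping linearly to z=0 at y=16.3.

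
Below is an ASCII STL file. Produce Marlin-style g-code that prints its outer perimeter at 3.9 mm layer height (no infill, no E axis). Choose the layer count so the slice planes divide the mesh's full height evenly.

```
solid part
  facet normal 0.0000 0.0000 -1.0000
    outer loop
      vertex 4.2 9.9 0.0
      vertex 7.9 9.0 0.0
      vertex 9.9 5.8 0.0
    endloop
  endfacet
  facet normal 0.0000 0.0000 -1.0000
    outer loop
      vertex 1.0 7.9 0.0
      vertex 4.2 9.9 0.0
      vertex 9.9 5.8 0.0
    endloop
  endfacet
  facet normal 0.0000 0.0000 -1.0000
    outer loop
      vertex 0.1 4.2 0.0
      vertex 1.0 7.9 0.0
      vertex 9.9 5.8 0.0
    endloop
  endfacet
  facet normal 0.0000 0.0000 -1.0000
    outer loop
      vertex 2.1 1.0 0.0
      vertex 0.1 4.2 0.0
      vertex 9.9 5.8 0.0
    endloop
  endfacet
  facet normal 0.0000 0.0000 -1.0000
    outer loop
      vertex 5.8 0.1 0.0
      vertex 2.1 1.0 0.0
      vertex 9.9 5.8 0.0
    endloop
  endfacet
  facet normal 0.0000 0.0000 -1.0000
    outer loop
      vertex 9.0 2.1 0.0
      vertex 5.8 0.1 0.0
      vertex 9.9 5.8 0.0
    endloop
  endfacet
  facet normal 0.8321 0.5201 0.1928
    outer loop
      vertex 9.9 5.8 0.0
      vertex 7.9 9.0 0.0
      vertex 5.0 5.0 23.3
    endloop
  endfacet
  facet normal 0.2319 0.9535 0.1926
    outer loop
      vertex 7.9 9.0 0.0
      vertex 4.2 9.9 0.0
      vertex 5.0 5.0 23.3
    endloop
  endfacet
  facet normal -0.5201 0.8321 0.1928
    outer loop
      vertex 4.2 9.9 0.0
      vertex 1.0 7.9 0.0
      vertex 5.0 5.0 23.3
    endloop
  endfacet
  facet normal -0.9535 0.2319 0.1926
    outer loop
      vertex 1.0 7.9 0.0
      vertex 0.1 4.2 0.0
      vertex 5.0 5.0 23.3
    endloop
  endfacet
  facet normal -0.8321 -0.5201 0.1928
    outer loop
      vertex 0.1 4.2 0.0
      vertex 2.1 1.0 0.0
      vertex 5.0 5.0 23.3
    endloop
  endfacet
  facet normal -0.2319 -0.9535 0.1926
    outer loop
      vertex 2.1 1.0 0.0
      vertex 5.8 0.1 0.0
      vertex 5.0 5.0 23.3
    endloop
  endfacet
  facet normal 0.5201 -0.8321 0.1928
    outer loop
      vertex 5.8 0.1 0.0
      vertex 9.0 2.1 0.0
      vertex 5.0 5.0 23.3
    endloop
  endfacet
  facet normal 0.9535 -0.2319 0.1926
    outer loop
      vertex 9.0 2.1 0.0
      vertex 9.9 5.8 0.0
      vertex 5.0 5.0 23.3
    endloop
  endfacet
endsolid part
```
; perimeter-only toolpath
G21 ; units = mm
G90 ; absolute positioning
G28 ; home
; layer 1
G0 Z3.9
G0 X9.1 Y5.7
G1 X7.4 Y8.3
G1 X4.3 Y9.1
G1 X1.7 Y7.4
G1 X0.9 Y4.3
G1 X2.6 Y1.7
G1 X5.7 Y0.9
G1 X8.3 Y2.6
G1 X9.1 Y5.7
; layer 2
G0 Z7.8
G0 X8.3 Y5.5
G1 X6.9 Y7.7
G1 X4.5 Y8.3
G1 X2.3 Y6.9
G1 X1.7 Y4.5
G1 X3.1 Y2.3
G1 X5.5 Y1.7
G1 X7.7 Y3.1
G1 X8.3 Y5.5
; layer 3
G0 Z11.7
G0 X7.5 Y5.4
G1 X6.5 Y7.0
G1 X4.6 Y7.5
G1 X3.0 Y6.5
G1 X2.5 Y4.6
G1 X3.5 Y3.0
G1 X5.4 Y2.5
G1 X7.0 Y3.5
G1 X7.5 Y5.4
; layer 4
G0 Z15.5
G0 X6.6 Y5.3
G1 X6.0 Y6.3
G1 X4.7 Y6.6
G1 X3.7 Y6.0
G1 X3.4 Y4.7
G1 X4.0 Y3.7
G1 X5.3 Y3.4
G1 X6.3 Y4.0
G1 X6.6 Y5.3
; layer 5
G0 Z19.4
G0 X5.8 Y5.1
G1 X5.5 Y5.7
G1 X4.9 Y5.8
G1 X4.3 Y5.5
G1 X4.2 Y4.9
G1 X4.5 Y4.3
G1 X5.1 Y4.2
G1 X5.7 Y4.5
G1 X5.8 Y5.1
M2 ; end

The solid is a regular 8-sided pyramid, base circumscribed radius ≈ 5 mm, apex at z ≈ 23.3 mm. Slicing at Δz = 3.9 mm — 6 equal slices spanning the solid's height, so layer i sits at z = i·h/6 — gives 5 non-empty perimeters. Each is a 8-segment closed polygon; G0 lifts to the layer z and rapids to the start vertex, then G1 traces the edges. The cross-section shrinks linearly with z (the slice at the apex is degenerate and omitted).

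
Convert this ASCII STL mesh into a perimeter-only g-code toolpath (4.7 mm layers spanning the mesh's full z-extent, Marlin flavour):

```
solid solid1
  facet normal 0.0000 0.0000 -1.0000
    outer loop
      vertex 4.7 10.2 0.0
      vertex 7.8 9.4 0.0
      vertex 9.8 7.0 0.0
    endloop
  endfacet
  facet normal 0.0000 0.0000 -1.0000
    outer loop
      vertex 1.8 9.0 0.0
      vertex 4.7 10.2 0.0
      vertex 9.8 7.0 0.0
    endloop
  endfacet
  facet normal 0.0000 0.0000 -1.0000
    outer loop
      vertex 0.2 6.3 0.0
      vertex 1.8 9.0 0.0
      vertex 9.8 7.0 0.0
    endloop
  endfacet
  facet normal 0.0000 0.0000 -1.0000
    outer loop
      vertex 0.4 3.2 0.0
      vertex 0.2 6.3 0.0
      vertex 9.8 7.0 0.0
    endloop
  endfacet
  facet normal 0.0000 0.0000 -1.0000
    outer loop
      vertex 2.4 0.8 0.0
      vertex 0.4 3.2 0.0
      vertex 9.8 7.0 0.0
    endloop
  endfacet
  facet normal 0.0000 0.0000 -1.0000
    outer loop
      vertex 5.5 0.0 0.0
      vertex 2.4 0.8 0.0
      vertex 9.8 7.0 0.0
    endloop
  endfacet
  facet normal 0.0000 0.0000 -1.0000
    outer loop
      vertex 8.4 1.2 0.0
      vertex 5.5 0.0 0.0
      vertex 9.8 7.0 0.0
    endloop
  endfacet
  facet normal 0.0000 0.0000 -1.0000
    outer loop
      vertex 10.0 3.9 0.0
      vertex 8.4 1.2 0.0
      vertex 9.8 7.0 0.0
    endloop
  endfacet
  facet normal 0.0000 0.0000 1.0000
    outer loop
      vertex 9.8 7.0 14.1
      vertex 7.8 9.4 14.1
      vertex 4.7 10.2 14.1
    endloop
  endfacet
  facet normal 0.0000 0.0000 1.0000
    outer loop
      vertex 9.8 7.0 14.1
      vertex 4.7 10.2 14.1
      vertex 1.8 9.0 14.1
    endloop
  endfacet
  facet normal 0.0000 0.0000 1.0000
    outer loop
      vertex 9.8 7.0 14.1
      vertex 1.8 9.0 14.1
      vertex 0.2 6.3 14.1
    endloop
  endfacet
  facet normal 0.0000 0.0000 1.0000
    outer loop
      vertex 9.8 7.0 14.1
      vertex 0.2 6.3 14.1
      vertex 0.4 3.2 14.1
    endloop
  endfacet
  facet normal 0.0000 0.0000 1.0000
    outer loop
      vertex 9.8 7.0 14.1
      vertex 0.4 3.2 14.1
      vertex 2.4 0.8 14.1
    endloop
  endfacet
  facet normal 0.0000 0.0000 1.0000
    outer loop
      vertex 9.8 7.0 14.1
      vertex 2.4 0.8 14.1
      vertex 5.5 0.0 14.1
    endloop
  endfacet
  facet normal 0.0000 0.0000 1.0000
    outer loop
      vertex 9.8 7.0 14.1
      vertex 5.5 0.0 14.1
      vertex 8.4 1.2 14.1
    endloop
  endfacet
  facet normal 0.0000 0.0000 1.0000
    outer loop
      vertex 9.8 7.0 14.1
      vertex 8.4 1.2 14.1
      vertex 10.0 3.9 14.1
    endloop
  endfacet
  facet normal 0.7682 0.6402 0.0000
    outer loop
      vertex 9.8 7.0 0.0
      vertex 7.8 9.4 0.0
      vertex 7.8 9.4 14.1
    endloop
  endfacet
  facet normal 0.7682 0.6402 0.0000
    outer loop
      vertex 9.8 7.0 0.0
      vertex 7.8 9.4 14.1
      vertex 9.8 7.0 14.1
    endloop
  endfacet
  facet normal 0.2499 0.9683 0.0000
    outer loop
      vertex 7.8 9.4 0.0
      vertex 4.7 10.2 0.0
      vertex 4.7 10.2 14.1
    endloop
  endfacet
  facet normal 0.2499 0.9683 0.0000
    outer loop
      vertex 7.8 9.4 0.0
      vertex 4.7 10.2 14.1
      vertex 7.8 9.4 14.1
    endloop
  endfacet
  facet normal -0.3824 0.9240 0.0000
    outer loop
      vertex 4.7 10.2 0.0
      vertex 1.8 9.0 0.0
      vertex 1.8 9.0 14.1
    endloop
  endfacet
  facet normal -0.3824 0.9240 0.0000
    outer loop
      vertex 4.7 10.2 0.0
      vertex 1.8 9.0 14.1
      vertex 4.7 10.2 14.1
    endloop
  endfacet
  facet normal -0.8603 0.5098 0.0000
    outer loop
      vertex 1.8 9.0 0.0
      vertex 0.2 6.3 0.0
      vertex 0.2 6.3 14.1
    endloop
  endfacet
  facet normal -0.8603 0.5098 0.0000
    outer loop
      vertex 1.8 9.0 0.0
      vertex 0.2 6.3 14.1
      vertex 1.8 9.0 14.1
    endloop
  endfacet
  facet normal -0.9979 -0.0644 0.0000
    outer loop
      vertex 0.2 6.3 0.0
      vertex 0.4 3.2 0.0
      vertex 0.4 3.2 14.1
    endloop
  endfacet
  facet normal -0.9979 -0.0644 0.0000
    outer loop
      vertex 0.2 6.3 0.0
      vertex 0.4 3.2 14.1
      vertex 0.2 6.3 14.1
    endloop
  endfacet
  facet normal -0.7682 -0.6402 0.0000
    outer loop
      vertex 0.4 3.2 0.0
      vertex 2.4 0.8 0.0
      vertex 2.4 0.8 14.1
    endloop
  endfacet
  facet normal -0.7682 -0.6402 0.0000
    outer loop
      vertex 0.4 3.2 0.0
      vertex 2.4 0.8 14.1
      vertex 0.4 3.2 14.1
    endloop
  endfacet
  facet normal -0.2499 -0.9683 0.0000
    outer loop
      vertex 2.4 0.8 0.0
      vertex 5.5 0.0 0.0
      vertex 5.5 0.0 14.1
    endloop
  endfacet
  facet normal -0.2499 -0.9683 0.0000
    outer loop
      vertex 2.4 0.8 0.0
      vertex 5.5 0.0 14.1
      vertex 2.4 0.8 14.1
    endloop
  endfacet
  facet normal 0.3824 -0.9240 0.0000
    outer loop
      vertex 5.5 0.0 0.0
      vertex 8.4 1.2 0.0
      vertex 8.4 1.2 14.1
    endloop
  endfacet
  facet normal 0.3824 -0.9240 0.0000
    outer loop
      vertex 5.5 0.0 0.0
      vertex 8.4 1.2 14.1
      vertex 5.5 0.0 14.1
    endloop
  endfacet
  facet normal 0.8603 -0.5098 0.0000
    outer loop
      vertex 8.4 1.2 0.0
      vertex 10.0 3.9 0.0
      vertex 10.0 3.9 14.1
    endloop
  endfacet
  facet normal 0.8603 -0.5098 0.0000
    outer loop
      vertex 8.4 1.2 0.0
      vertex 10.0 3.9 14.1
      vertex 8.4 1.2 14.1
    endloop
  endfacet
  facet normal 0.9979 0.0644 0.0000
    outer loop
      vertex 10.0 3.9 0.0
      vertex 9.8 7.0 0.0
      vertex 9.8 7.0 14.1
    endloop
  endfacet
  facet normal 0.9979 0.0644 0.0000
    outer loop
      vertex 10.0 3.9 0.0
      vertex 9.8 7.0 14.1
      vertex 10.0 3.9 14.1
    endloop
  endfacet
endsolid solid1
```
; perimeter-only toolpath
G21 ; units = mm
G90 ; absolute positioning
G28 ; home
; layer 1
G0 Z4.7
G0 X9.8 Y7.0
G1 X7.8 Y9.4
G1 X4.7 Y10.2
G1 X1.8 Y9.0
G1 X0.2 Y6.3
G1 X0.4 Y3.2
G1 X2.4 Y0.8
G1 X5.5 Y0.0
G1 X8.4 Y1.2
G1 X10.0 Y3.9
G1 X9.8 Y7.0
; layer 2
G0 Z9.4
G0 X9.8 Y7.0
G1 X7.8 Y9.4
G1 X4.7 Y10.2
G1 X1.8 Y9.0
G1 X0.2 Y6.3
G1 X0.4 Y3.2
G1 X2.4 Y0.8
G1 X5.5 Y0.0
G1 X8.4 Y1.2
G1 X10.0 Y3.9
G1 X9.8 Y7.0
; layer 3
G0 Z14.1
G0 X9.8 Y7.0
G1 X7.8 Y9.4
G1 X4.7 Y10.2
G1 X1.8 Y9.0
G1 X0.2 Y6.3
G1 X0.4 Y3.2
G1 X2.4 Y0.8
G1 X5.5 Y0.0
G1 X8.4 Y1.2
G1 X10.0 Y3.9
G1 X9.8 Y7.0
M2 ; end

The solid is a regular 10-sided prism (a cylinder approximated with 10 flat sides), circumscribed radius ≈ 5.1 mm, height ≈ 14.1 mm. Slicing at Δz = 4.7 mm — 3 equal slices spanning the solid's height, so layer i sits at z = i·h/3 — gives 3 non-empty perimeters. Each is a 10-segment closed polygon; G0 lifts to the layer z and rapids to the start vertex, then G1 traces the edges.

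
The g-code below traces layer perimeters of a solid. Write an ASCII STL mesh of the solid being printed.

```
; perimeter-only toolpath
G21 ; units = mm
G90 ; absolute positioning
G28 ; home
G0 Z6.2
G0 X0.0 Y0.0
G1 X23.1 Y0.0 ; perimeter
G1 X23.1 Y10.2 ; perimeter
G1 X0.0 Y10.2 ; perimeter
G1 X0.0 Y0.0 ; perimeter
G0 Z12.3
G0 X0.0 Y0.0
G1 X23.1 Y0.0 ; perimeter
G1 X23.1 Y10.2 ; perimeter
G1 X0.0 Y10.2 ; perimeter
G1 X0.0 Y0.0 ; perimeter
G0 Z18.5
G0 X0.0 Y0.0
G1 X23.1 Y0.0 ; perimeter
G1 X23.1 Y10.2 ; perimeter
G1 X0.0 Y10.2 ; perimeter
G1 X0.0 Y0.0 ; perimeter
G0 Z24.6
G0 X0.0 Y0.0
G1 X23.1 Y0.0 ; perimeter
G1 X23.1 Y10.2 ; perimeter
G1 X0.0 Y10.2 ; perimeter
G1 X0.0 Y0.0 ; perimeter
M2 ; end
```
solid part
  facet normal 0.0000 0.0000 -1.0000
    outer loop
      vertex 23.1 10.2 0.0
      vertex 23.1 0.0 0.0
      vertex 0.0 0.0 0.0
    endloop
  endfacet
  facet normal 0.0000 0.0000 -1.0000
    outer loop
      vertex 0.0 10.2 0.0
      vertex 23.1 10.2 0.0
      vertex 0.0 0.0 0.0
    endloop
  endfacet
  facet normal 0.0000 0.0000 1.0000
    outer loop
      vertex 0.0 0.0 24.6
      vertex 23.1 0.0 24.6
      vertex 23.1 10.2 24.6
    endloop
  endfacet
  facet normal 0.0000 0.0000 1.0000
    outer loop
      vertex 0.0 0.0 24.6
      vertex 23.1 10.2 24.6
      vertex 0.0 10.2 24.6
    endloop
  endfacet
  facet normal 0.0000 -1.0000 0.0000
    outer loop
      vertex 0.0 0.0 0.0
      vertex 23.1 0.0 0.0
      vertex 23.1 0.0 24.6
    endloop
  endfacet
  facet normal 0.0000 -1.0000 0.0000
    outer loop
      vertex 0.0 0.0 0.0
      vertex 23.1 0.0 24.6
      vertex 0.0 0.0 24.6
    endloop
  endfacet
  facet normal 0.0000 1.0000 0.0000
    outer loop
      vertex 23.1 10.2 24.6
      vertex 23.1 10.2 0.0
      vertex 0.0 10.2 0.0
    endloop
  endfacet
  facet normal 0.0000 1.0000 0.0000
    outer loop
      vertex 0.0 10.2 24.6
      vertex 23.1 10.2 24.6
      vertex 0.0 10.2 0.0
    endloop
  endfacet
  facet normal -1.0000 0.0000 0.0000
    outer loop
      vertex 0.0 10.2 24.6
      vertex 0.0 10.2 0.0
      vertex 0.0 0.0 0.0
    endloop
  endfacet
  facet normal -1.0000 0.0000 0.0000
    outer loop
      vertex 0.0 0.0 24.6
      vertex 0.0 10.2 24.6
      vertex 0.0 0.0 0.0
    endloop
  endfacet
  facet normal 1.0000 0.0000 0.0000
    outer loop
      vertex 23.1 0.0 0.0
      vertex 23.1 10.2 0.0
      vertex 23.1 10.2 24.6
    endloop
  endfacet
  facet normal 1.0000 0.0000 0.0000
    outer loop
      vertex 23.1 0.0 0.0
      vertex 23.1 10.2 24.6
      vertex 23.1 0.0 24.6
    endloop
  endfacet
endsolid part

The G0 Z moves step by Δz≈6.2 mm. Every layer's G1 loop is the same polygon, so the solid is a straight extrusion of it from z=0 to z≈24.6. Closing with flat bottom and top caps and triangulating gives 12 facets — a rectangular box, roughly 23.1 × 10.2 mm footprint and 24.6 mm tall.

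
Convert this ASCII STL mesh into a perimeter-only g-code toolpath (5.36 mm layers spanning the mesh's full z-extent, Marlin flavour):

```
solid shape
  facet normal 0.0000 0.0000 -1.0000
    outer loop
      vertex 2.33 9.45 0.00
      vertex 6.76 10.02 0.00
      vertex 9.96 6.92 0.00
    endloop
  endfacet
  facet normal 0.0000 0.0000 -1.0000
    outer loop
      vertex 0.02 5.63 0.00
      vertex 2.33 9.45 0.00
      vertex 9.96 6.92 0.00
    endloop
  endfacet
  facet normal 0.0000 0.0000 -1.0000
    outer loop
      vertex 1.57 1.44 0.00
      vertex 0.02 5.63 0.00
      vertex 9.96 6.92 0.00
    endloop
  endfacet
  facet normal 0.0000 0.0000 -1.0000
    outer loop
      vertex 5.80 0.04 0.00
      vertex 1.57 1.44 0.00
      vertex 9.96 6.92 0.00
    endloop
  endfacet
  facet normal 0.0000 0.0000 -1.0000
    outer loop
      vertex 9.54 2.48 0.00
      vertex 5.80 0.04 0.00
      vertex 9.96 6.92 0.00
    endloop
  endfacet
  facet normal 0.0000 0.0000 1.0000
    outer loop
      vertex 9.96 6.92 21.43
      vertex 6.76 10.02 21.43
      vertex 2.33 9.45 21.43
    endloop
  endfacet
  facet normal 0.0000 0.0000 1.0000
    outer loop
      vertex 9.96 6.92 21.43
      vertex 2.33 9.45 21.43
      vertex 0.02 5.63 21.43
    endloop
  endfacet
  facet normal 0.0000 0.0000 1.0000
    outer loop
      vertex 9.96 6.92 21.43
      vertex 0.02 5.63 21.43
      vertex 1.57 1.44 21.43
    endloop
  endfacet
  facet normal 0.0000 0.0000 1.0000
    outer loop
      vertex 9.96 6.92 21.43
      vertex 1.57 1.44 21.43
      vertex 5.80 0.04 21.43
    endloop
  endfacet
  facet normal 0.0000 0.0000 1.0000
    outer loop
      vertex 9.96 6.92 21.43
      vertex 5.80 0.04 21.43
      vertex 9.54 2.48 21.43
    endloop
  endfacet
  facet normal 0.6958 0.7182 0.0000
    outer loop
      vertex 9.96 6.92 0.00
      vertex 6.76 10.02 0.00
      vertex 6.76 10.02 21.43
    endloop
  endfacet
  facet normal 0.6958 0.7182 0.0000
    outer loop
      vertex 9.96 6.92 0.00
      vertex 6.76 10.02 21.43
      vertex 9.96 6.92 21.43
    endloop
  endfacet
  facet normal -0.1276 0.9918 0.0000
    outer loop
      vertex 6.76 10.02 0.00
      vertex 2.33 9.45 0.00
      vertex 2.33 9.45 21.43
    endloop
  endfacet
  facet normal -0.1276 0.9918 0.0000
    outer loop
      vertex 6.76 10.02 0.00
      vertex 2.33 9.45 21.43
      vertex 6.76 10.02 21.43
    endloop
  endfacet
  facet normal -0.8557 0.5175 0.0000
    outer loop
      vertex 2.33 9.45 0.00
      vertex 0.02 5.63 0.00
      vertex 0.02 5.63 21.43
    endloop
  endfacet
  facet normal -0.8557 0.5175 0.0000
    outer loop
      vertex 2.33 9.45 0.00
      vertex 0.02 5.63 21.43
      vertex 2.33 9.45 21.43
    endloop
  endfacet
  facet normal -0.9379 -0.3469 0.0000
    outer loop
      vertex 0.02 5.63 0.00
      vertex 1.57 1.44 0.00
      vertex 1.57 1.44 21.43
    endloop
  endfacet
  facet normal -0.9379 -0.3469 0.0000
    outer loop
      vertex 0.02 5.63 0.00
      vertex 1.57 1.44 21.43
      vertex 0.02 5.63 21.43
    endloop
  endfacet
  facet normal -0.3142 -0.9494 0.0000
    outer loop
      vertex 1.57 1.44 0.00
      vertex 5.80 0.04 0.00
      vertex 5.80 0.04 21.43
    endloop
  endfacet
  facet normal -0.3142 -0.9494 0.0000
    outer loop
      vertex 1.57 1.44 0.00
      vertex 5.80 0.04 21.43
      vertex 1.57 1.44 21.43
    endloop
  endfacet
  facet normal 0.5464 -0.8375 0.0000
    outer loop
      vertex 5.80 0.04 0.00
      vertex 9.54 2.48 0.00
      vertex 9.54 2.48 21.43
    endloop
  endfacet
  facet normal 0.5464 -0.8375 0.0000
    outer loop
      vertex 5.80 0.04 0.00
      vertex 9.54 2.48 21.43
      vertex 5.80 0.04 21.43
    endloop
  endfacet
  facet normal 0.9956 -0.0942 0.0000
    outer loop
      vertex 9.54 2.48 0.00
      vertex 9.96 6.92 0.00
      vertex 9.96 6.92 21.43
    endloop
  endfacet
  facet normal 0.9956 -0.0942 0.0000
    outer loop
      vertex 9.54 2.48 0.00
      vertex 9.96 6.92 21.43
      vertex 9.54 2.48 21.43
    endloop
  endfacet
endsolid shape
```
; perimeter-only toolpath
G21 ; units = mm
G90 ; absolute positioning
G28 ; home
; layer 1
G0 Z5.36
G0 X9.96 Y6.92
G1 X6.76 Y10.02
G1 X2.33 Y9.45
G1 X0.02 Y5.63
G1 X1.57 Y1.44
G1 X5.80 Y0.04
G1 X9.54 Y2.48
G1 X9.96 Y6.92
; layer 2
G0 Z10.71
G0 X9.96 Y6.92
G1 X6.76 Y10.02
G1 X2.33 Y9.45
G1 X0.02 Y5.63
G1 X1.57 Y1.44
G1 X5.80 Y0.04
G1 X9.54 Y2.48
G1 X9.96 Y6.92
; layer 3
G0 Z16.07
G0 X9.96 Y6.92
G1 X6.76 Y10.02
G1 X2.33 Y9.45
G1 X0.02 Y5.63
G1 X1.57 Y1.44
G1 X5.80 Y0.04
G1 X9.54 Y2.48
G1 X9.96 Y6.92
; layer 4
G0 Z21.43
G0 X9.96 Y6.92
G1 X6.76 Y10.02
G1 X2.33 Y9.45
G1 X0.02 Y5.63
G1 X1.57 Y1.44
G1 X5.80 Y0.04
G1 X9.54 Y2.48
G1 X9.96 Y6.92
M2 ; end

The solid is a regular 7-sided prism (a cylinder approximated with 7 flat sides), circumscribed radius ≈ 5.14 mm, height ≈ 21.4 mm. Slicing at Δz = 5.36 mm — 4 equal slices spanning the solid's height, so layer i sits at z = i·h/4 — gives 4 non-empty perimeters. Each is a 7-segment closed polygon; G0 lifts to the layer z and rapids to the start vertex, then G1 traces the edges.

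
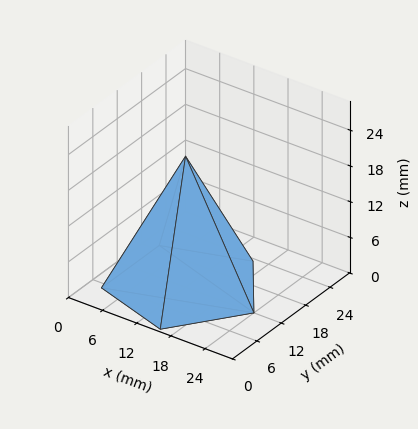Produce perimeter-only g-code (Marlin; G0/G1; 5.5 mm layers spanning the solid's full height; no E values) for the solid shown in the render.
Reading the render: the shape is a regular 5-sided pyramid, base circumscribed radius ≈ 12 mm, apex at z ≈ 22 mm (dimensions read to the nearest mm from the axis ticks). For the g-code, the solid's height is divided into equal slices at the stated Δz and each level perimeter traced with G1 moves after a G0 lift.

; perimeter-only toolpath
G21 ; units = mm
G90 ; absolute positioning
G28 ; home
; layer 1
G0 Z5.5
G0 X21.0 Y12.0
G1 X14.8 Y20.5
G1 X4.7 Y17.3
G1 X4.7 Y6.7
G1 X14.8 Y3.5
G1 X21.0 Y12.0
; layer 2
G0 Z11.0
G0 X18.0 Y12.0
G1 X13.8 Y17.7
G1 X7.2 Y15.6
G1 X7.2 Y8.4
G1 X13.8 Y6.3
G1 X18.0 Y12.0
; layer 3
G0 Z16.5
G0 X15.0 Y12.0
G1 X12.9 Y14.8
G1 X9.6 Y13.8
G1 X9.6 Y10.2
G1 X12.9 Y9.2
G1 X15.0 Y12.0
M2 ; end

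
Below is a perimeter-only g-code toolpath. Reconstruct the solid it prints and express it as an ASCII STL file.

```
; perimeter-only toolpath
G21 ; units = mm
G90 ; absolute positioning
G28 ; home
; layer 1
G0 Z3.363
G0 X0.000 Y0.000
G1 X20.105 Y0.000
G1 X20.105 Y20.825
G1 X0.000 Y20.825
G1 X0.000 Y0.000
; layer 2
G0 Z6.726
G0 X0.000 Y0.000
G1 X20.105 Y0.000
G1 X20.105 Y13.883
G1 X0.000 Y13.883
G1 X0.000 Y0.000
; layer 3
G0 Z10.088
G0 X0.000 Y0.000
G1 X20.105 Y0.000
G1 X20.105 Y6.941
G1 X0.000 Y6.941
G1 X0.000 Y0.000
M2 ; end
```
solid part
  facet normal 0.0000 0.0000 -1.0000
    outer loop
      vertex 20.105 27.766 0.000
      vertex 20.105 0.000 0.000
      vertex 0.000 0.000 0.000
    endloop
  endfacet
  facet normal 0.0000 0.0000 -1.0000
    outer loop
      vertex 0.000 27.766 0.000
      vertex 20.105 27.766 0.000
      vertex 0.000 0.000 0.000
    endloop
  endfacet
  facet normal 0.0000 -1.0000 0.0000
    outer loop
      vertex 0.000 0.000 0.000
      vertex 20.105 0.000 0.000
      vertex 20.105 0.000 13.451
    endloop
  endfacet
  facet normal 0.0000 -1.0000 0.0000
    outer loop
      vertex 0.000 0.000 0.000
      vertex 20.105 0.000 13.451
      vertex 0.000 0.000 13.451
    endloop
  endfacet
  facet normal 0.0000 0.4360 0.9000
    outer loop
      vertex 0.000 0.000 13.451
      vertex 20.105 0.000 13.451
      vertex 20.105 27.766 0.000
    endloop
  endfacet
  facet normal 0.0000 0.4360 0.9000
    outer loop
      vertex 0.000 0.000 13.451
      vertex 20.105 27.766 0.000
      vertex 0.000 27.766 0.000
    endloop
  endfacet
  facet normal -1.0000 0.0000 0.0000
    outer loop
      vertex 0.000 0.000 13.451
      vertex 0.000 27.766 0.000
      vertex 0.000 0.000 0.000
    endloop
  endfacet
  facet normal 1.0000 0.0000 0.0000
    outer loop
      vertex 20.105 0.000 0.000
      vertex 20.105 27.766 0.000
      vertex 20.105 0.000 13.451
    endloop
  endfacet
endsolid part

The G0 Z moves step by Δz≈3.363 mm. The G1 loops shrink linearly with z, so the solid tapers from its base footprint up to z≈13.5. Closing with a flat bottom cap and the tapered top and triangulating gives 8 facets — a wedge (ramp): 20.1 × 27.8 mm base, rising to 13.5 mm along the y=0 edge and sloping linearly to z=0 at y=27.8.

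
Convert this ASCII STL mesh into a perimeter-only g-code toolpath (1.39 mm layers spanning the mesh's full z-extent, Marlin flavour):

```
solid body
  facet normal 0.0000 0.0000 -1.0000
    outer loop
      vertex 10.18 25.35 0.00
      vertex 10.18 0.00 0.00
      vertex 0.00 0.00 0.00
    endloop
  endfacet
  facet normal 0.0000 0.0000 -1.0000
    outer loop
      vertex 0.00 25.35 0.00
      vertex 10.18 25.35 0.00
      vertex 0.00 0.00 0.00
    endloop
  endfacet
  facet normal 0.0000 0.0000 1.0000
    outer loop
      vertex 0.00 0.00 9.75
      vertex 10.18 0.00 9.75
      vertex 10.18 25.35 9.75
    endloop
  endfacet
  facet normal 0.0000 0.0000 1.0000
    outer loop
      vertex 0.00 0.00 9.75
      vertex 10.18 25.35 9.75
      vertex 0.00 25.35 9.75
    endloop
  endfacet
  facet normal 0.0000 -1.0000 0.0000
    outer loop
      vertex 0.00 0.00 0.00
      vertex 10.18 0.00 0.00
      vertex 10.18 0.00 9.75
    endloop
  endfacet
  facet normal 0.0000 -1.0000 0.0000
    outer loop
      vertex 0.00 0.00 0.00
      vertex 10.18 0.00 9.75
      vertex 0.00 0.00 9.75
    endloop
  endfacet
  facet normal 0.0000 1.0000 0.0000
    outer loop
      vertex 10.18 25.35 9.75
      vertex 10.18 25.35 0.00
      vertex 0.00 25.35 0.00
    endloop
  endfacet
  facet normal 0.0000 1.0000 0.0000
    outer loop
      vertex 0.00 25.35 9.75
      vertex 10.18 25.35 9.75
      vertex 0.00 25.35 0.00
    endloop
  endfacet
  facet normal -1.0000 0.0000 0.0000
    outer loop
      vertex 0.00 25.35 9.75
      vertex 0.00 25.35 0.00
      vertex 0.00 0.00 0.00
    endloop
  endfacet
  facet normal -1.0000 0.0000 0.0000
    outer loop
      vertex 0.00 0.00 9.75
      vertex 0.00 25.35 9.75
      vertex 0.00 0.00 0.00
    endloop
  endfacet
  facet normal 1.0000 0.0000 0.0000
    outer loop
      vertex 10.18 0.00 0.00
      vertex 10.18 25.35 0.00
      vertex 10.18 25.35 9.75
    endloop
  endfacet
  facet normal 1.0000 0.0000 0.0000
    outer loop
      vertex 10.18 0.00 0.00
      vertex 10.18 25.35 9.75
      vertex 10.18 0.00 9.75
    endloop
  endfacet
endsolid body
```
; perimeter-only toolpath
G21 ; units = mm
G90 ; absolute positioning
G28 ; home
; layer 1
G0 Z1.39
G0 X0.00 Y0.00
G1 X10.18 Y0.00
G1 X10.18 Y25.35
G1 X0.00 Y25.35
G1 X0.00 Y0.00
; layer 2
G0 Z2.79
G0 X0.00 Y0.00
G1 X10.18 Y0.00
G1 X10.18 Y25.35
G1 X0.00 Y25.35
G1 X0.00 Y0.00
; layer 3
G0 Z4.18
G0 X0.00 Y0.00
G1 X10.18 Y0.00
G1 X10.18 Y25.35
G1 X0.00 Y25.35
G1 X0.00 Y0.00
; layer 4
G0 Z5.57
G0 X0.00 Y0.00
G1 X10.18 Y0.00
G1 X10.18 Y25.35
G1 X0.00 Y25.35
G1 X0.00 Y0.00
; layer 5
G0 Z6.96
G0 X0.00 Y0.00
G1 X10.18 Y0.00
G1 X10.18 Y25.35
G1 X0.00 Y25.35
G1 X0.00 Y0.00
; layer 6
G0 Z8.36
G0 X0.00 Y0.00
G1 X10.18 Y0.00
G1 X10.18 Y25.35
G1 X0.00 Y25.35
G1 X0.00 Y0.00
; layer 7
G0 Z9.75
G0 X0.00 Y0.00
G1 X10.18 Y0.00
G1 X10.18 Y25.35
G1 X0.00 Y25.35
G1 X0.00 Y0.00
M2 ; end

The solid is a rectangular box, roughly 10.2 × 25.4 mm footprint and 9.75 mm tall. Slicing at Δz = 1.39 mm — 7 equal slices spanning the solid's height, so layer i sits at z = i·h/7 — gives 7 non-empty perimeters. Each is a 4-segment closed polygon; G0 lifts to the layer z and rapids to the start vertex, then G1 traces the edges.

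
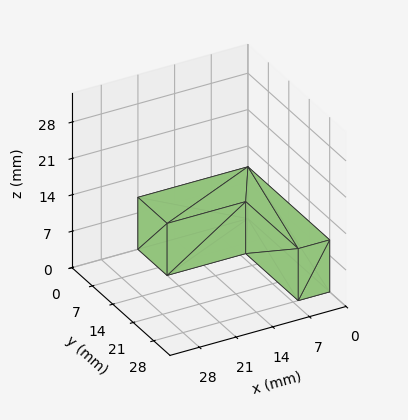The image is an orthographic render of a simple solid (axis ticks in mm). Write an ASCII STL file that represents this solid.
Reading the render: the shape is an L-shaped prism: outer 21 × 28 mm, arm thicknesses ≈ 10 mm (horizontal) and 6 mm (vertical), extruded 10 mm in z (dimensions read to the nearest mm from the axis ticks). For the STL, each face is triangulated and given an outward normal.

solid part
  facet normal 0.0000 0.0000 -1.0000
    outer loop
      vertex 21.00 10.00 0.00
      vertex 21.00 0.00 0.00
      vertex 0.00 0.00 0.00
    endloop
  endfacet
  facet normal 0.0000 0.0000 -1.0000
    outer loop
      vertex 6.00 10.00 0.00
      vertex 21.00 10.00 0.00
      vertex 0.00 0.00 0.00
    endloop
  endfacet
  facet normal 0.0000 0.0000 -1.0000
    outer loop
      vertex 6.00 28.00 0.00
      vertex 6.00 10.00 0.00
      vertex 0.00 0.00 0.00
    endloop
  endfacet
  facet normal 0.0000 0.0000 -1.0000
    outer loop
      vertex 0.00 28.00 0.00
      vertex 6.00 28.00 0.00
      vertex 0.00 0.00 0.00
    endloop
  endfacet
  facet normal 0.0000 0.0000 1.0000
    outer loop
      vertex 0.00 0.00 10.00
      vertex 21.00 0.00 10.00
      vertex 21.00 10.00 10.00
    endloop
  endfacet
  facet normal 0.0000 0.0000 1.0000
    outer loop
      vertex 0.00 0.00 10.00
      vertex 21.00 10.00 10.00
      vertex 6.00 10.00 10.00
    endloop
  endfacet
  facet normal 0.0000 0.0000 1.0000
    outer loop
      vertex 0.00 0.00 10.00
      vertex 6.00 10.00 10.00
      vertex 6.00 28.00 10.00
    endloop
  endfacet
  facet normal 0.0000 0.0000 1.0000
    outer loop
      vertex 0.00 0.00 10.00
      vertex 6.00 28.00 10.00
      vertex 0.00 28.00 10.00
    endloop
  endfacet
  facet normal 0.0000 -1.0000 0.0000
    outer loop
      vertex 0.00 0.00 0.00
      vertex 21.00 0.00 0.00
      vertex 21.00 0.00 10.00
    endloop
  endfacet
  facet normal 0.0000 -1.0000 0.0000
    outer loop
      vertex 0.00 0.00 0.00
      vertex 21.00 0.00 10.00
      vertex 0.00 0.00 10.00
    endloop
  endfacet
  facet normal 1.0000 0.0000 0.0000
    outer loop
      vertex 21.00 0.00 0.00
      vertex 21.00 10.00 0.00
      vertex 21.00 10.00 10.00
    endloop
  endfacet
  facet normal 1.0000 0.0000 0.0000
    outer loop
      vertex 21.00 0.00 0.00
      vertex 21.00 10.00 10.00
      vertex 21.00 0.00 10.00
    endloop
  endfacet
  facet normal 0.0000 1.0000 0.0000
    outer loop
      vertex 21.00 10.00 0.00
      vertex 6.00 10.00 0.00
      vertex 6.00 10.00 10.00
    endloop
  endfacet
  facet normal 0.0000 1.0000 0.0000
    outer loop
      vertex 21.00 10.00 0.00
      vertex 6.00 10.00 10.00
      vertex 21.00 10.00 10.00
    endloop
  endfacet
  facet normal 1.0000 0.0000 0.0000
    outer loop
      vertex 6.00 10.00 0.00
      vertex 6.00 28.00 0.00
      vertex 6.00 28.00 10.00
    endloop
  endfacet
  facet normal 1.0000 0.0000 0.0000
    outer loop
      vertex 6.00 10.00 0.00
      vertex 6.00 28.00 10.00
      vertex 6.00 10.00 10.00
    endloop
  endfacet
  facet normal 0.0000 1.0000 0.0000
    outer loop
      vertex 6.00 28.00 0.00
      vertex 0.00 28.00 0.00
      vertex 0.00 28.00 10.00
    endloop
  endfacet
  facet normal 0.0000 1.0000 0.0000
    outer loop
      vertex 6.00 28.00 0.00
      vertex 0.00 28.00 10.00
      vertex 6.00 28.00 10.00
    endloop
  endfacet
  facet normal -1.0000 0.0000 0.0000
    outer loop
      vertex 0.00 28.00 0.00
      vertex 0.00 0.00 0.00
      vertex 0.00 0.00 10.00
    endloop
  endfacet
  facet normal -1.0000 0.0000 0.0000
    outer loop
      vertex 0.00 28.00 0.00
      vertex 0.00 0.00 10.00
      vertex 0.00 28.00 10.00
    endloop
  endfacet
endsolid part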